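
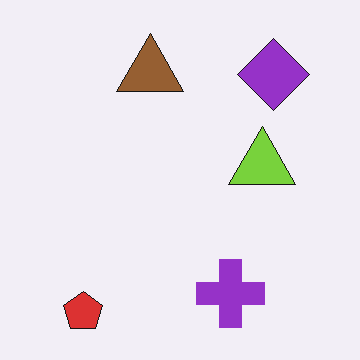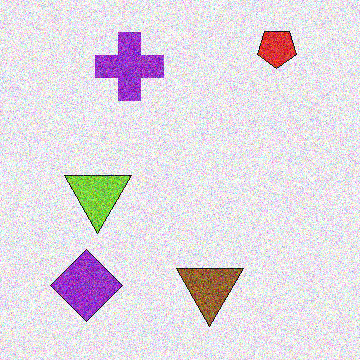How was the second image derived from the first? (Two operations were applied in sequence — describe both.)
The transformation is: rotated 180°, then degraded with strong gaussian noise.

The red pentagon sits in the bottom-left of the first image and the top-right of the second — consistent with a whole-image 180° rotation. Random speckle covers the whole image, including the flat background.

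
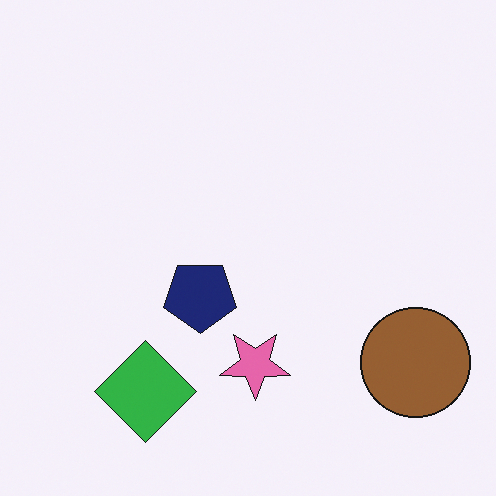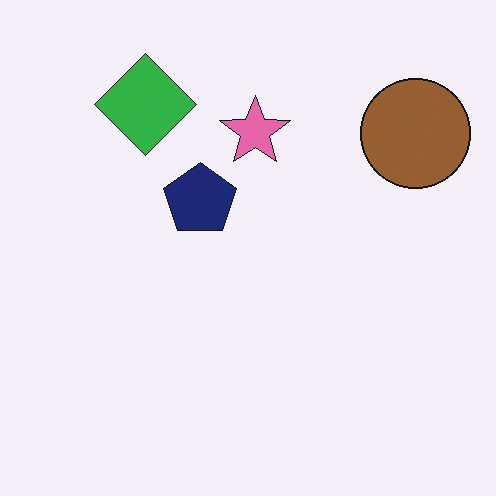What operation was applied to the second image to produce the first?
The transformation is: flipped vertically (top ↔ bottom).

The green diamond is in the top-left of the second image and the bottom-left of the first — shapes on opposite sides of the horizontal midline have swapped in a mirror flip.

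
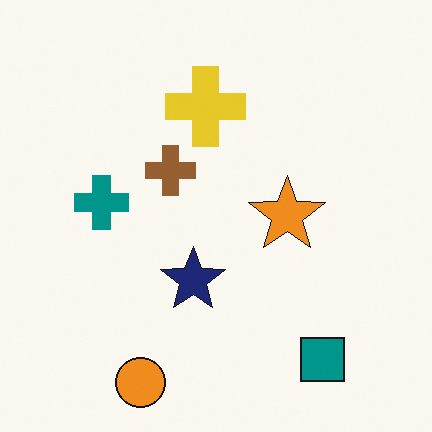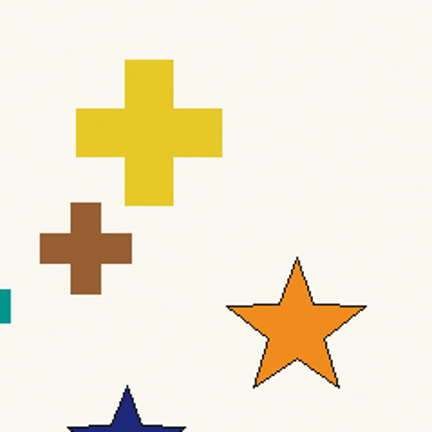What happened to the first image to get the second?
The image was cropped to a noticeably smaller region and rescaled.

The visible shapes are larger and the field of view is narrower; shapes near the original edges may be partly or wholly outside the frame — a crop-and-rescale.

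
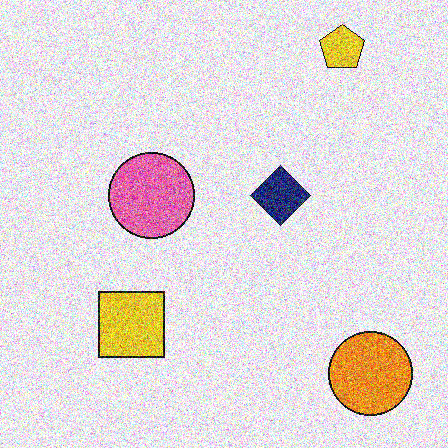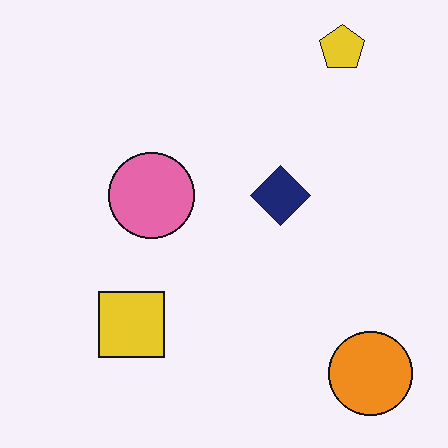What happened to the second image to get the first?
Degraded with a thick layer of grain.

Random speckle covers the whole image, including the flat background.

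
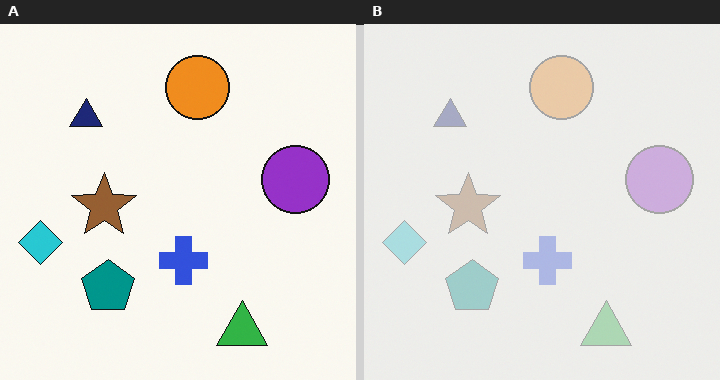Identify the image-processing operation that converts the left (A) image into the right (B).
This is the original image given much lower contrast.

Tones are pushed toward mid-grey across the whole image — a global contrast change.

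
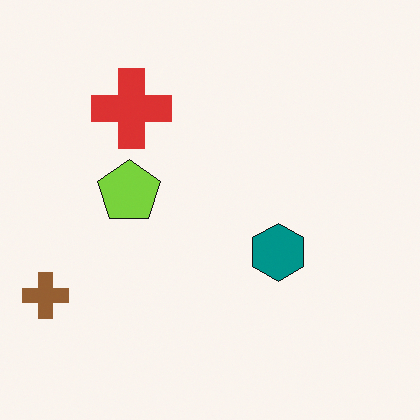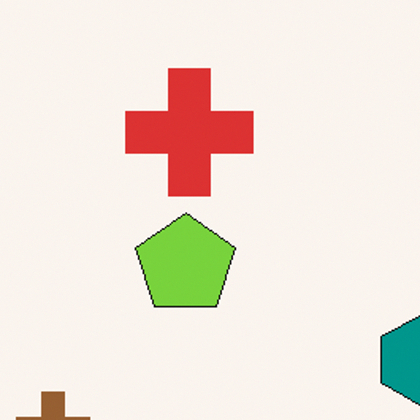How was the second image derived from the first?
The second image is the first cropped slightly and scaled back up.

The visible shapes are larger and the field of view is narrower; shapes near the original edges may be partly or wholly outside the frame — a crop-and-rescale.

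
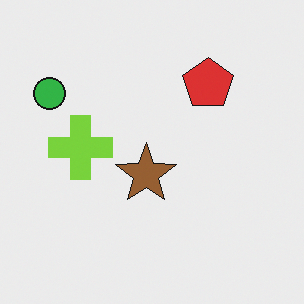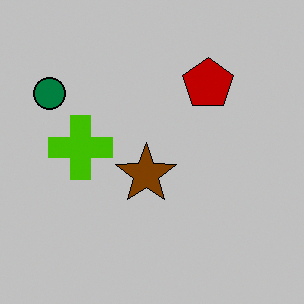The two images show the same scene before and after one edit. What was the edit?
It was aggressively posterized.

Each flat color has snapped to a coarser quantized level — most visibly, the near-white background has dropped to a flat grey.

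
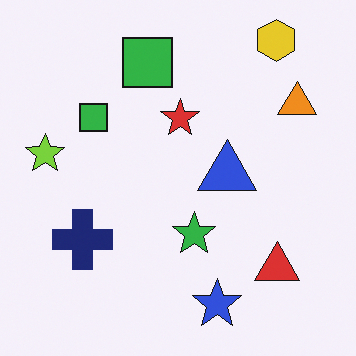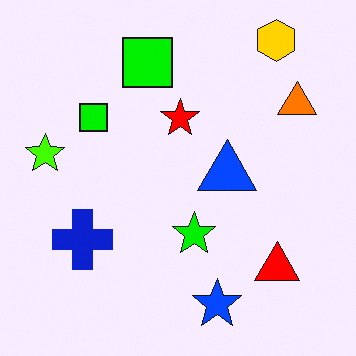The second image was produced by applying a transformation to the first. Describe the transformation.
The image was made much more vivid (saturation change).

All colors are more vivid — a global saturation change.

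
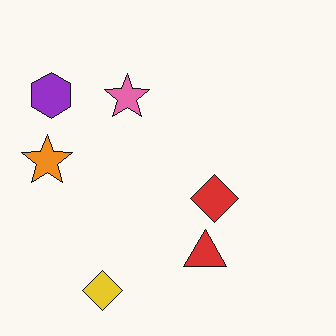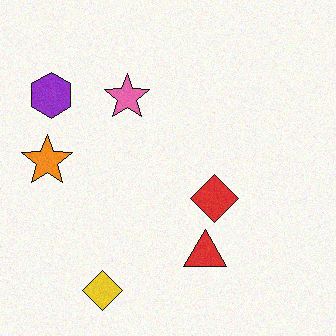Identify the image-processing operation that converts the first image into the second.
This is the original image degraded with light additive noise.

Random speckle covers the whole image, including the flat background.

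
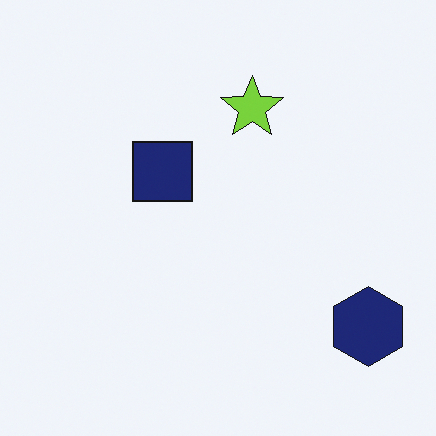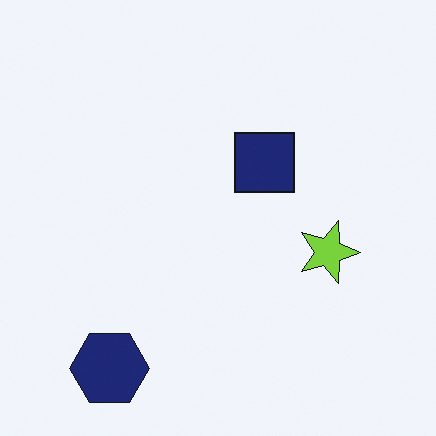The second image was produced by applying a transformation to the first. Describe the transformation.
The image was rotated 90° clockwise.

The navy hexagon sits in the bottom-right of the first image and the bottom-left of the second — consistent with a whole-image 90° clockwise rotation.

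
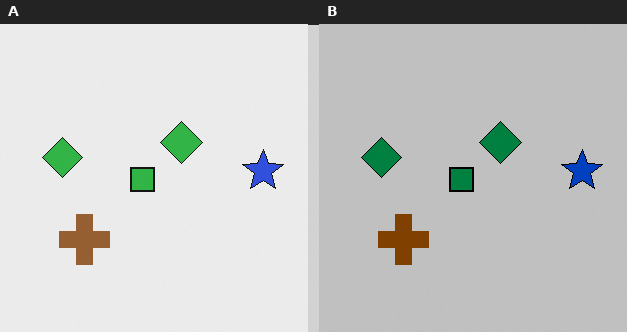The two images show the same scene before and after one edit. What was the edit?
The transformation is: heavily posterized to just a handful of flat colors.

Each flat color has snapped to a coarser quantized level — most visibly, the near-white background has dropped to a flat grey.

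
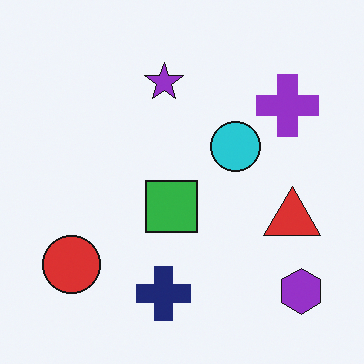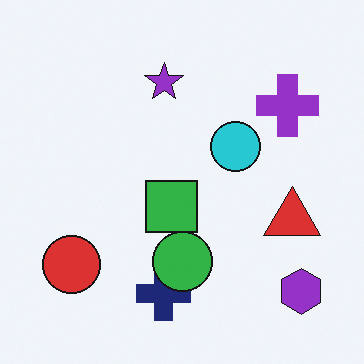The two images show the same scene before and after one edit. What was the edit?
Overlaid with an additional green circle.

A green circle appears in the second image that is absent from the first.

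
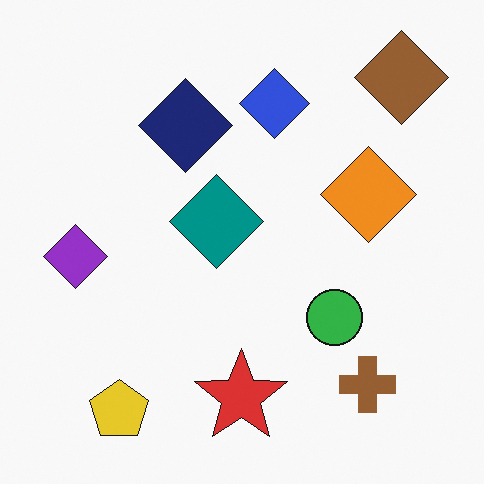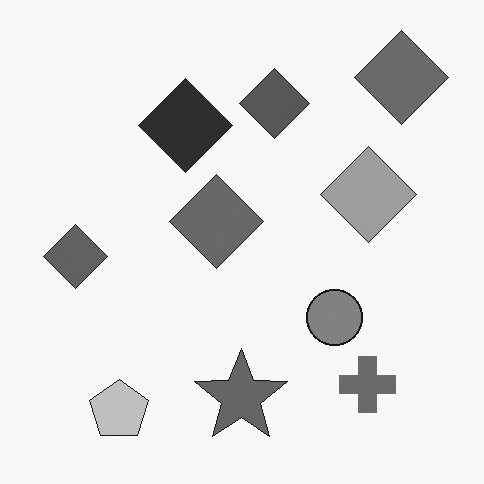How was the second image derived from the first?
The second image is the first converted to grayscale.

All color is removed — every shape is now a shade of grey.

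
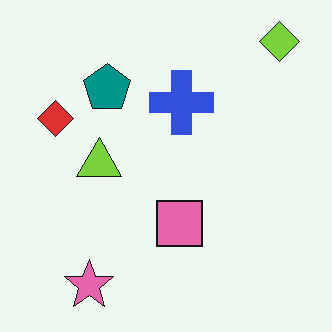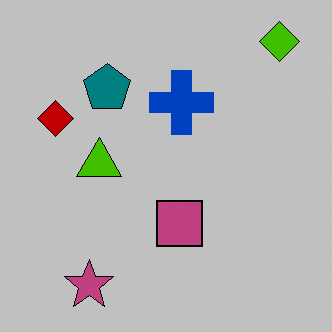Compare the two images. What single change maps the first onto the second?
The image was aggressively posterized.

Each flat color has snapped to a coarser quantized level — most visibly, the near-white background has dropped to a flat grey.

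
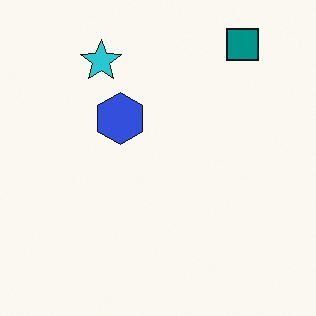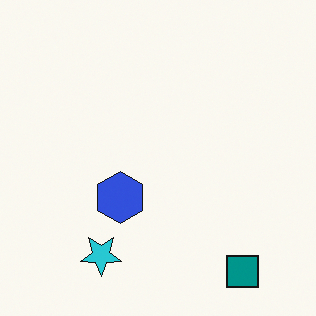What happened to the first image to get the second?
The second image is the first flipped vertically (top ↔ bottom).

The teal square is in the top-right of the first image and the bottom-right of the second — shapes on opposite sides of the horizontal midline have swapped in a mirror flip.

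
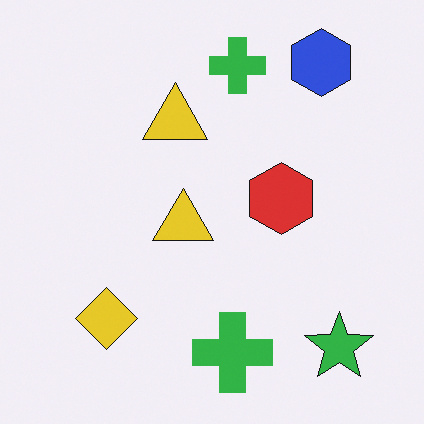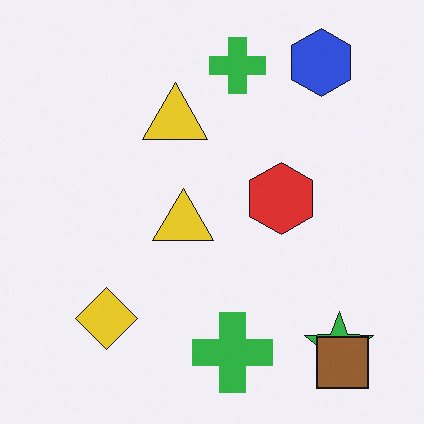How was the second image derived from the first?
It was overlaid with an additional brown square.

A brown square appears in the second image that is absent from the first.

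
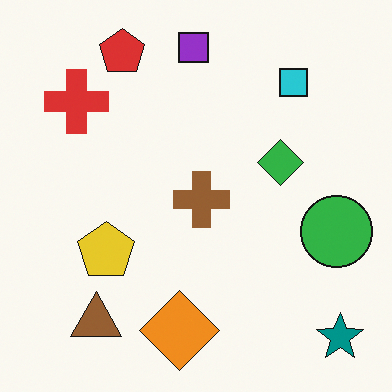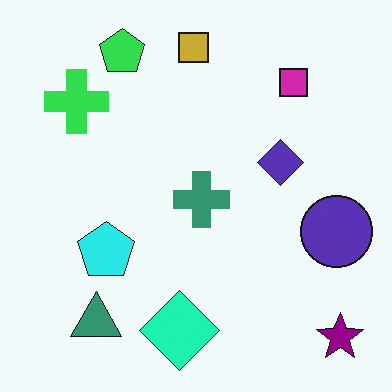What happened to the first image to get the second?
This is the original image hue-shifted by a moderate amount.

Every shape's color has rotated by the same amount around the hue wheel — a uniform hue shift.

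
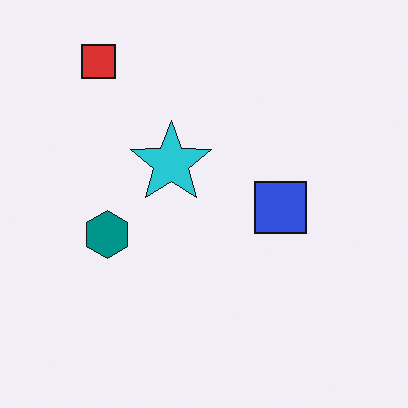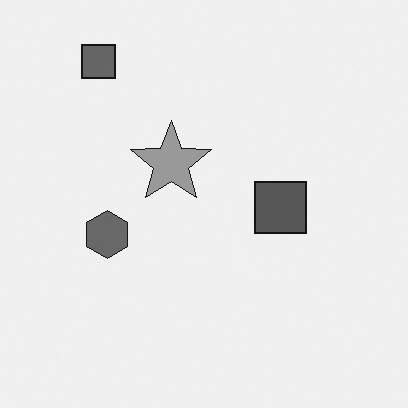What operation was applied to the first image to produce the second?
The transformation is: converted to grayscale.

All color is removed — every shape is now a shade of grey.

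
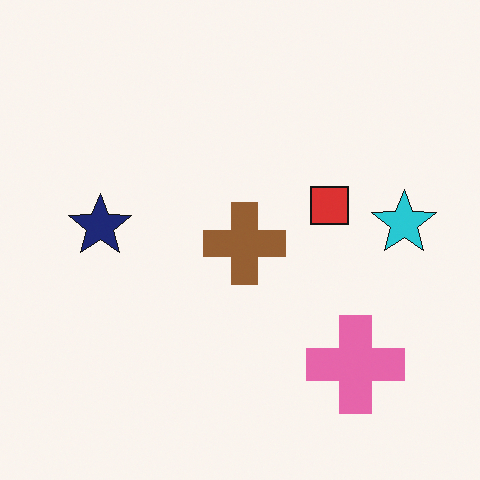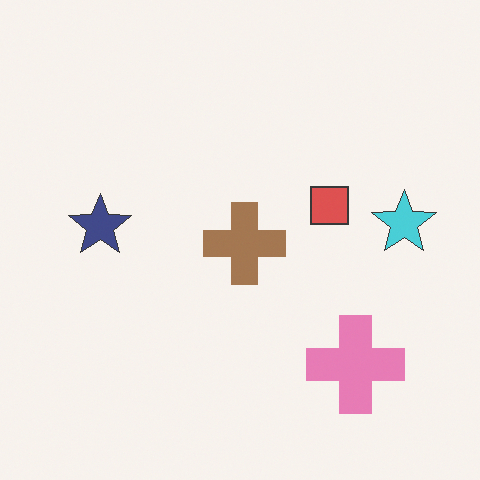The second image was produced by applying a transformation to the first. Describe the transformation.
The transformation is: given slightly reduced contrast.

Tones are pushed toward mid-grey across the whole image — a global contrast change.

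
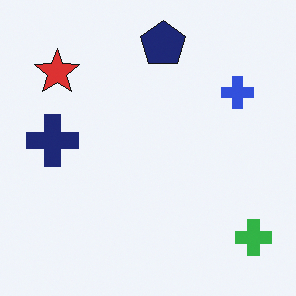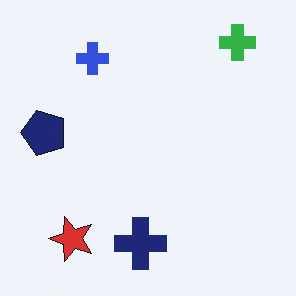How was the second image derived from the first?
It was rotated 90° counter-clockwise.

The green cross sits in the bottom-right of the first image and the top-right of the second — consistent with a whole-image 90° counter-clockwise rotation.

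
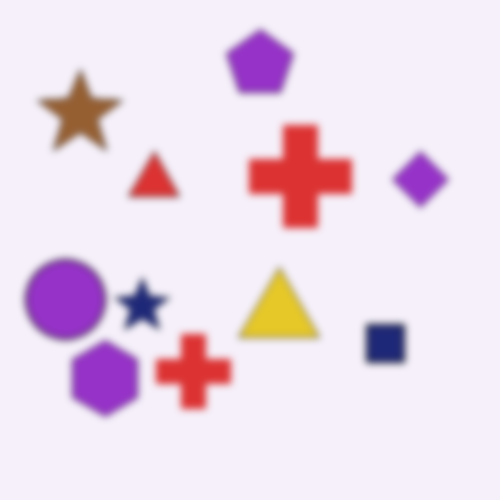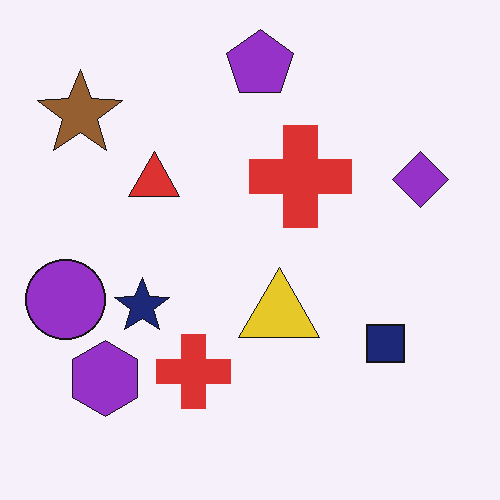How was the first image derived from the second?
This is the original image noticeably gaussian-blurred.

Shape edges and outlines are uniformly softened across the whole image.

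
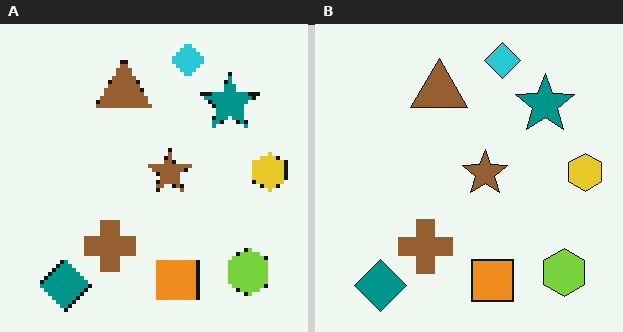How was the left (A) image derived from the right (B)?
The transformation is: mildly pixelated.

Shapes are reduced to large square blocks; fine edges and outlines are lost — a downscale-then-upscale (mosaic) effect.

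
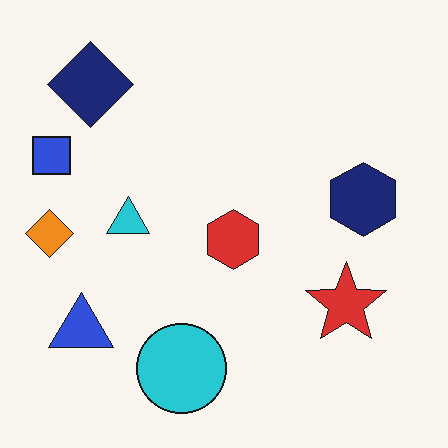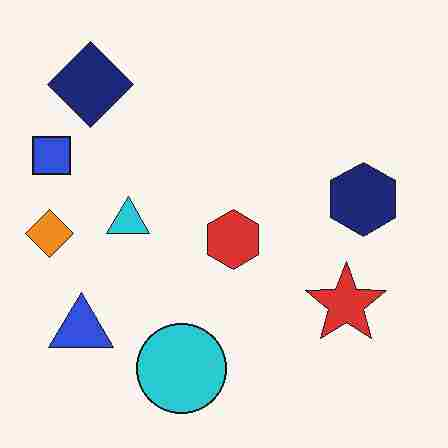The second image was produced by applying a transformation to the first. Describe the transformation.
The image was heavily JPEG-compressed with obvious blocking artifacts.

Blocky 8×8 compression artifacts appear around shape edges and the flat background shows ringing — characteristic JPEG degradation.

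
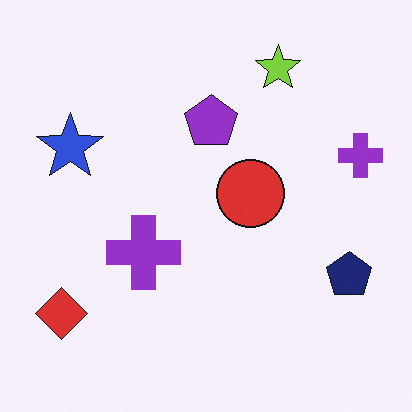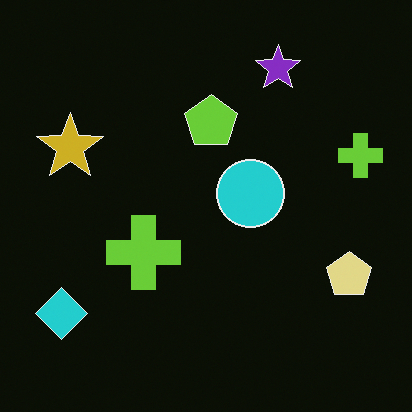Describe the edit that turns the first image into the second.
This is the original image color-inverted (negative).

The light background has become dark and every shape's color is its complement — a photographic negative.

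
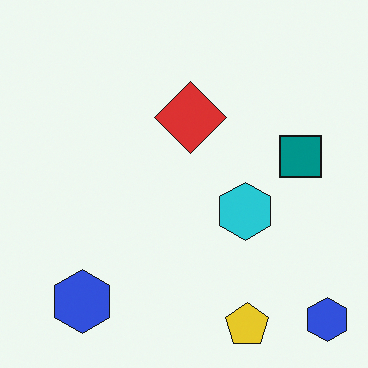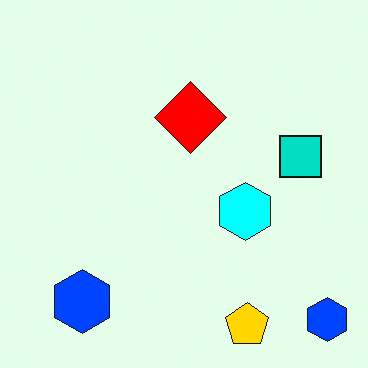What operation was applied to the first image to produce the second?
The second image is the first heavily oversaturated.

All colors are more vivid — a global saturation change.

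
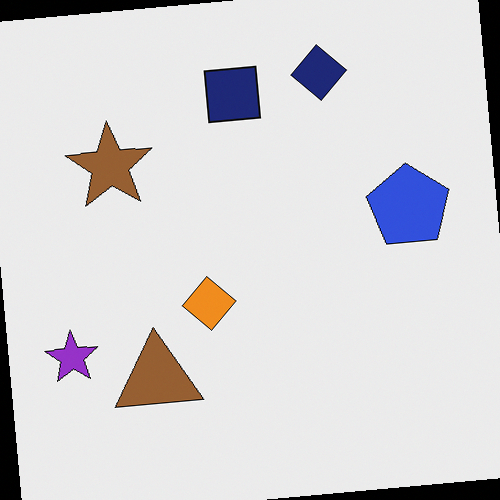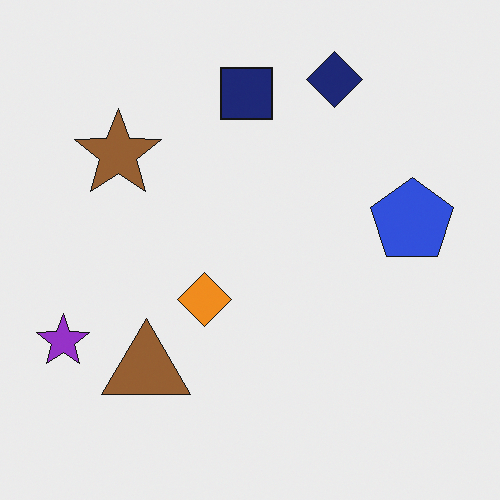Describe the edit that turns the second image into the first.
The transformation is: rotated counter-clockwise by a slight angle.

Every shape is tilted by the same angle and the image corners show triangular fill wedges — a whole-image rotation by a non-right angle.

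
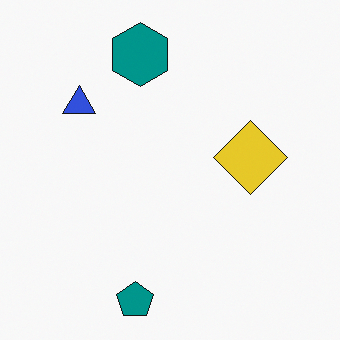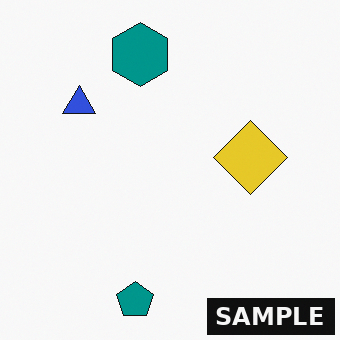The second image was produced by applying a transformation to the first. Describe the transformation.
The second image is the first watermarked with the text "SAMPLE" in the lower-right corner.

A dark label reading "SAMPLE" appears in the lower-right corner.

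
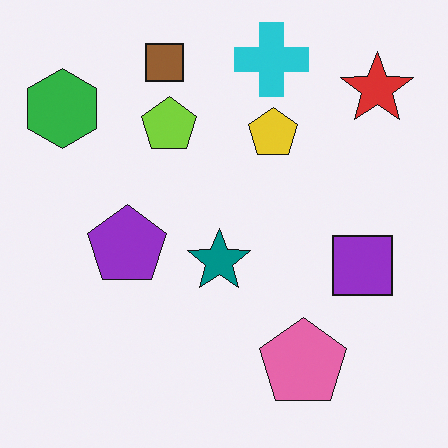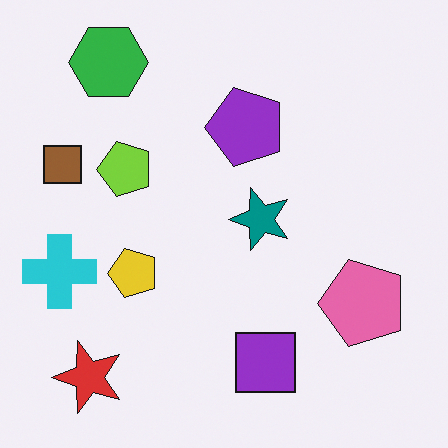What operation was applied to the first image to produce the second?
Transposed (reflected across the top-left ↔ bottom-right diagonal).

Shapes have swapped their row and column positions — what was in the top-right is now in the bottom-left — a diagonal reflection.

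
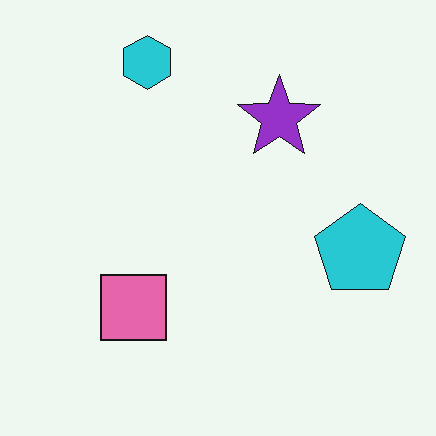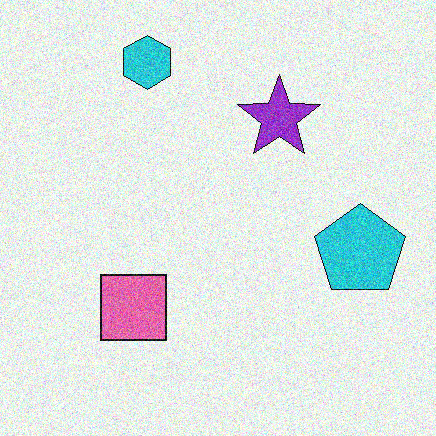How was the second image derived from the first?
The transformation is: degraded with moderate additive noise.

Random speckle covers the whole image, including the flat background.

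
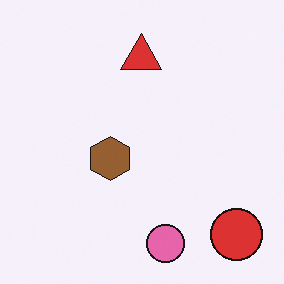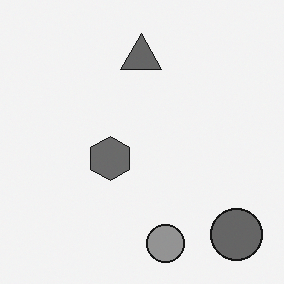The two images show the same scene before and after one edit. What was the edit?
The transformation is: converted to grayscale.

All color is removed — every shape is now a shade of grey.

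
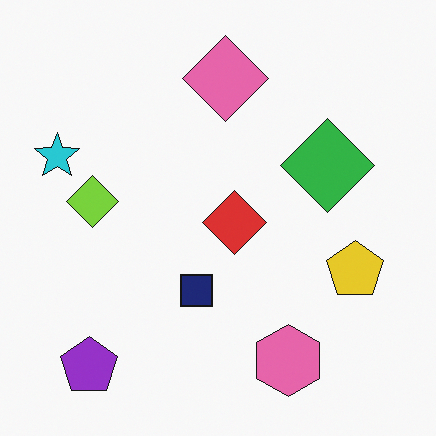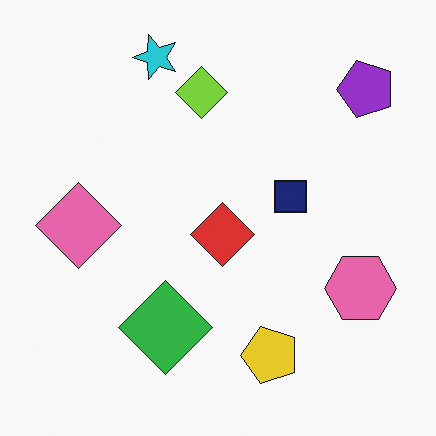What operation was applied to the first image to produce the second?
This is the original image transposed (reflected across the top-left ↔ bottom-right diagonal).

Shapes have swapped their row and column positions — what was in the top-right is now in the bottom-left — a diagonal reflection.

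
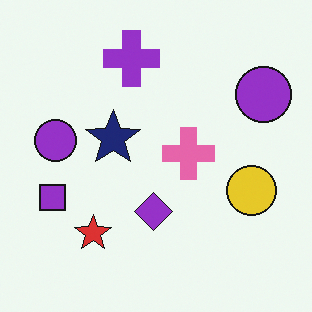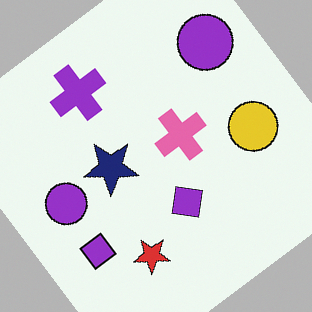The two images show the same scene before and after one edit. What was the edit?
The transformation is: rotated counter-clockwise by a large amount — several tens of degrees.

Every shape is tilted by the same angle and the image corners show triangular fill wedges — a whole-image rotation by a non-right angle.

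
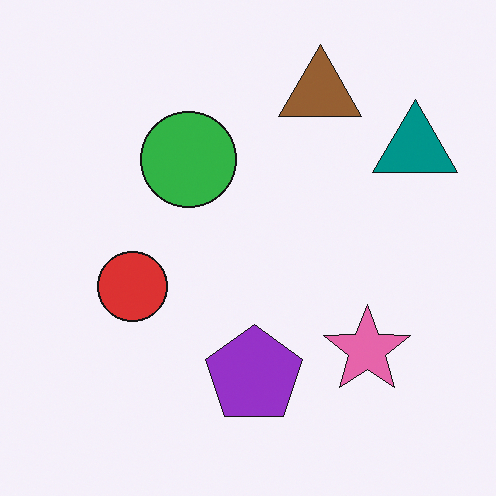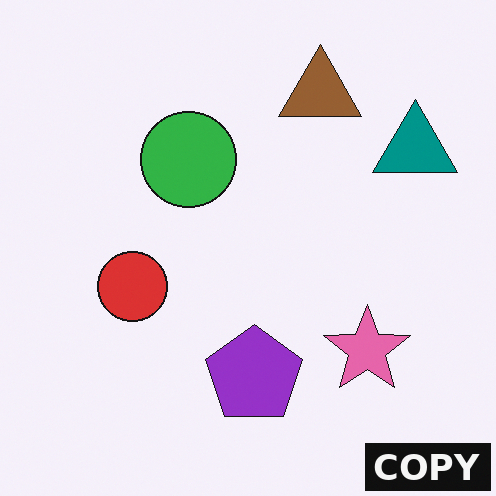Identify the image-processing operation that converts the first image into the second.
This is the original image watermarked with the text "COPY" in the lower-right corner.

A dark label reading "COPY" appears in the lower-right corner.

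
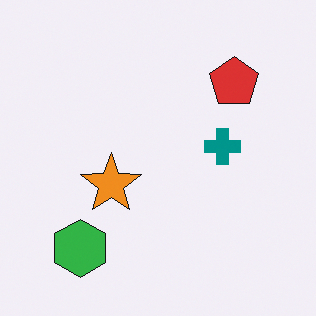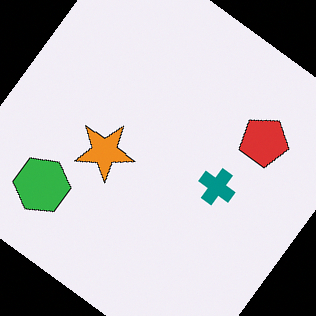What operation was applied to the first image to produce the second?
It was rotated clockwise by a large amount — several tens of degrees.

Every shape is tilted by the same angle and the image corners show triangular fill wedges — a whole-image rotation by a non-right angle.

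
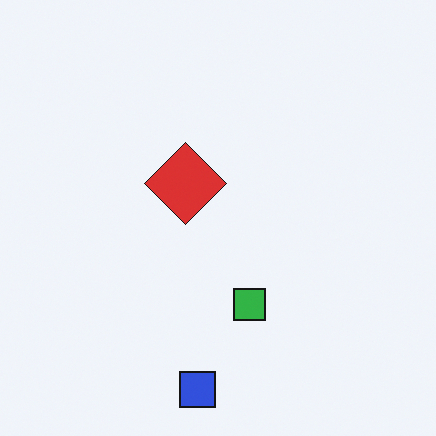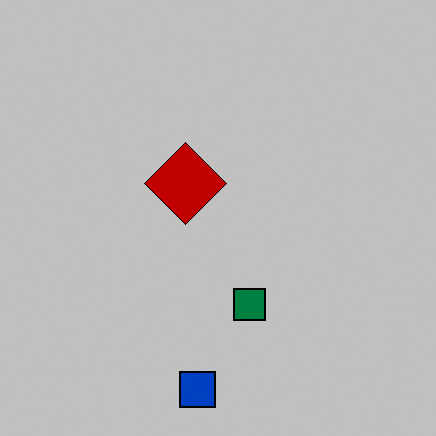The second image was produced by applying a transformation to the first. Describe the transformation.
The image was heavily posterized to just a handful of flat colors.

Each flat color has snapped to a coarser quantized level — most visibly, the near-white background has dropped to a flat grey.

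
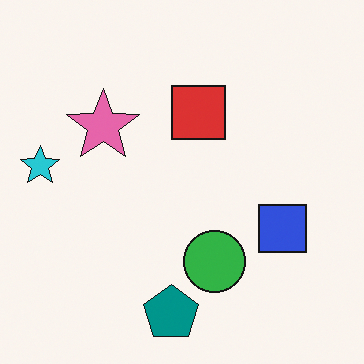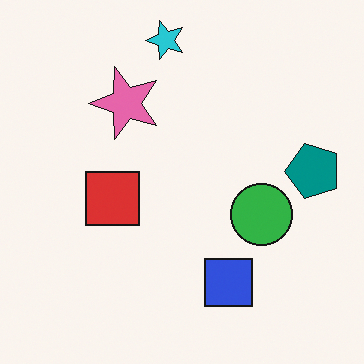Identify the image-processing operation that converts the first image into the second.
It was transposed (reflected across the top-left ↔ bottom-right diagonal).

Shapes have swapped their row and column positions — what was in the top-right is now in the bottom-left — a diagonal reflection.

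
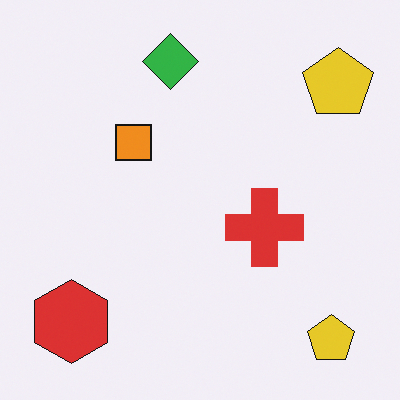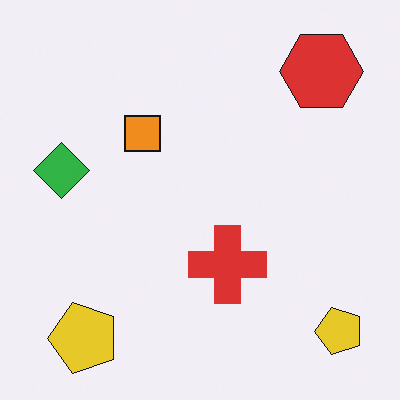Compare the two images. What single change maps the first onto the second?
Transposed (reflected across the top-left ↔ bottom-right diagonal).

Shapes have swapped their row and column positions — what was in the top-right is now in the bottom-left — a diagonal reflection.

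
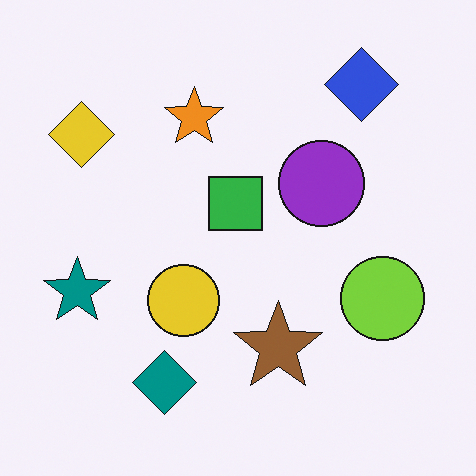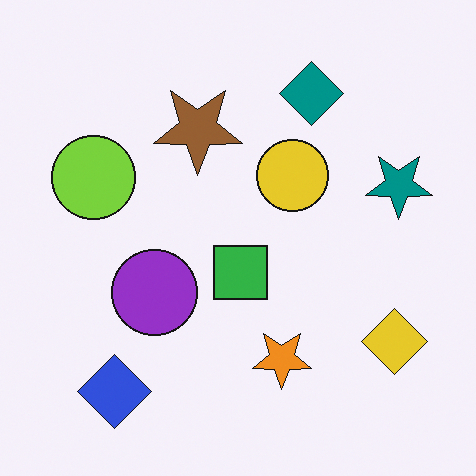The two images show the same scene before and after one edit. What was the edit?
This is the original image rotated 180°.

The blue diamond sits in the top-right of the first image and the bottom-left of the second — consistent with a whole-image 180° rotation.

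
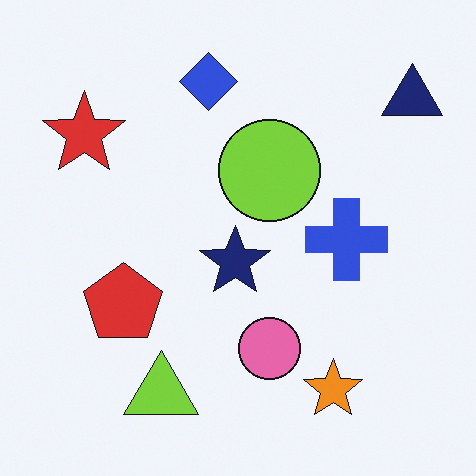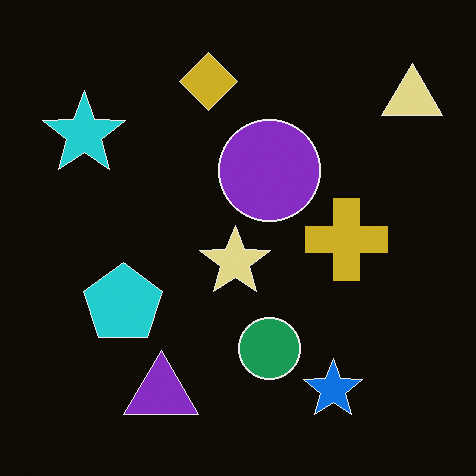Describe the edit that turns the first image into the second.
The second image is the first color-inverted (negative).

The light background has become dark and every shape's color is its complement — a photographic negative.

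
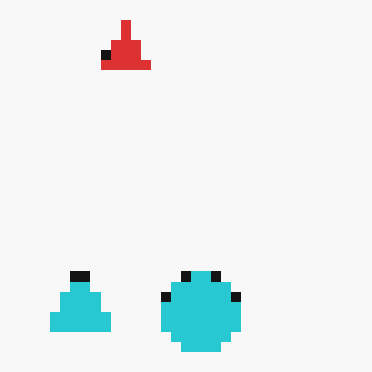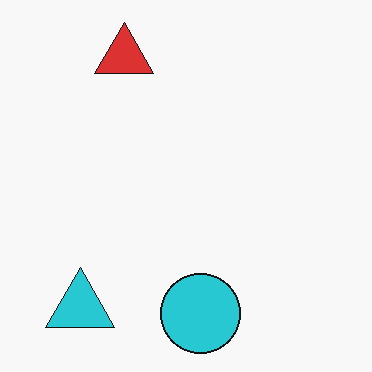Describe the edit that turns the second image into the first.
It was coarsely pixelated.

Shapes are reduced to large square blocks; fine edges and outlines are lost — a downscale-then-upscale (mosaic) effect.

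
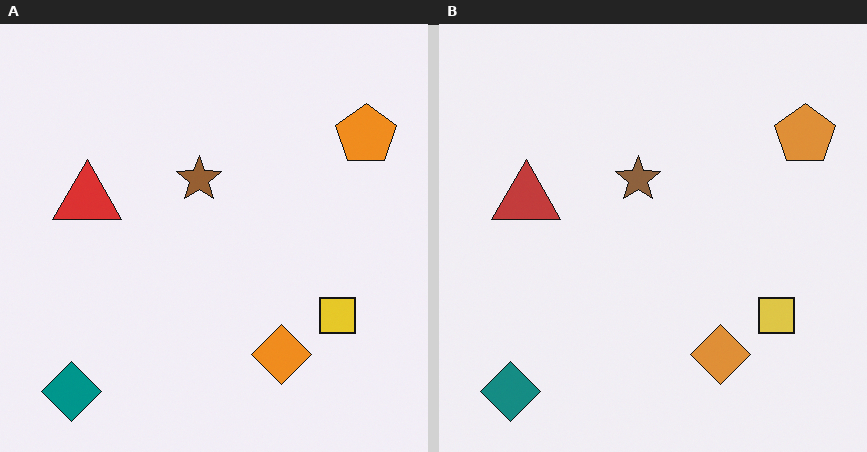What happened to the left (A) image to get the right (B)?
The transformation is: slightly desaturated.

All colors are more muted and greyish — a global saturation change.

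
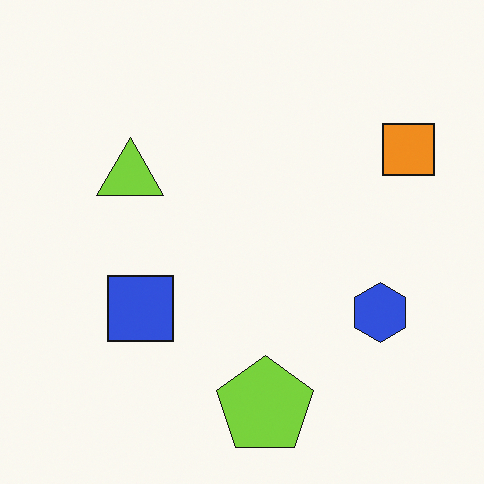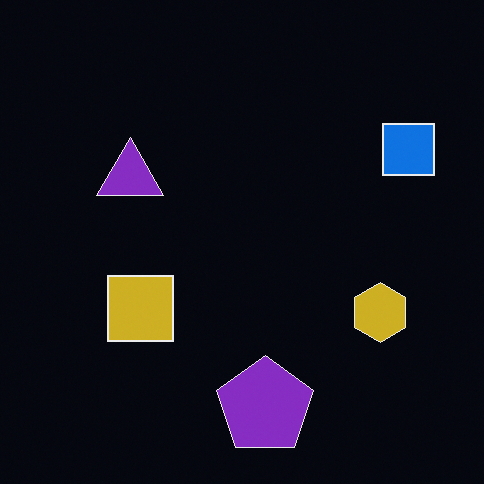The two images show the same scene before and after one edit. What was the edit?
The image was color-inverted (negative).

The light background has become dark and every shape's color is its complement — a photographic negative.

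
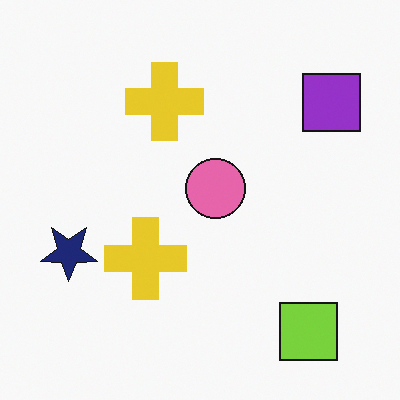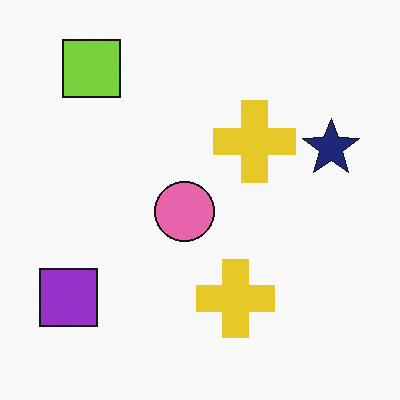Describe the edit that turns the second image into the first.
It was rotated 180°.

The lime square sits in the top-left of the second image and the bottom-right of the first — consistent with a whole-image 180° rotation.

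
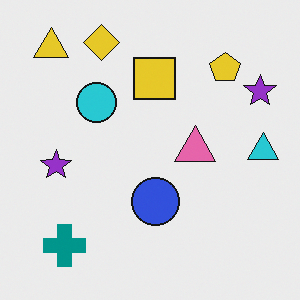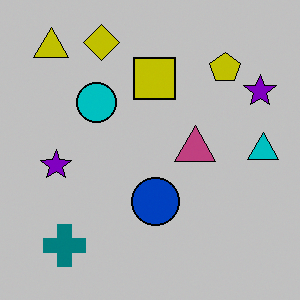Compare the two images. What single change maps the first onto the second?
The second image is the first heavily posterized to just a handful of flat colors.

Each flat color has snapped to a coarser quantized level — most visibly, the near-white background has dropped to a flat grey.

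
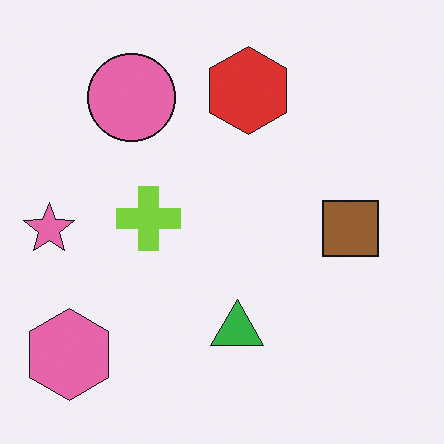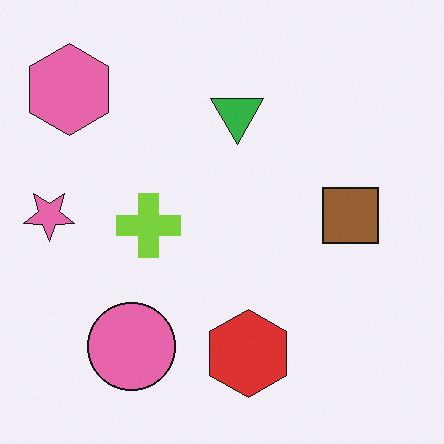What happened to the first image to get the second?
Flipped vertically (top ↔ bottom).

The pink hexagon is in the bottom-left of the first image and the top-left of the second — shapes on opposite sides of the horizontal midline have swapped in a mirror flip.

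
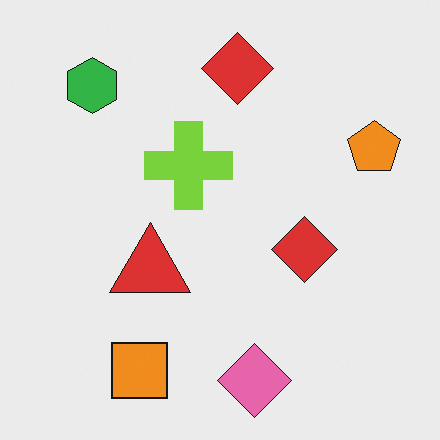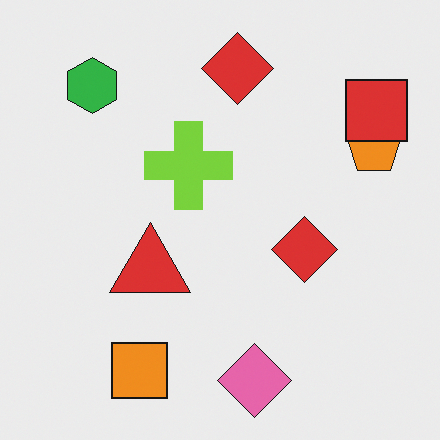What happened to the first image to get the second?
The transformation is: overlaid with an additional red square.

A red square appears in the second image that is absent from the first.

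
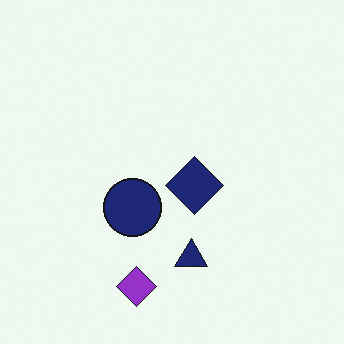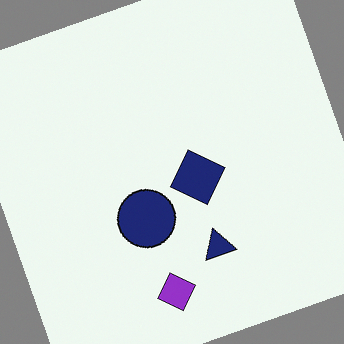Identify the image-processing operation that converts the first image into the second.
The image was rotated counter-clockwise by a moderate amount.

Every shape is tilted by the same angle and the image corners show triangular fill wedges — a whole-image rotation by a non-right angle.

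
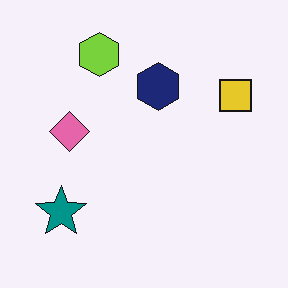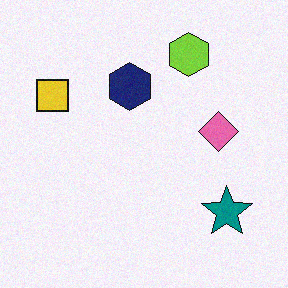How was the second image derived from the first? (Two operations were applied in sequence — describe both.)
It was flipped horizontally (left ↔ right), then degraded with light additive noise.

The yellow square is in the top-right of the first image and the top-left of the second — shapes on opposite sides of the vertical midline have swapped in a mirror flip. Random speckle covers the whole image, including the flat background.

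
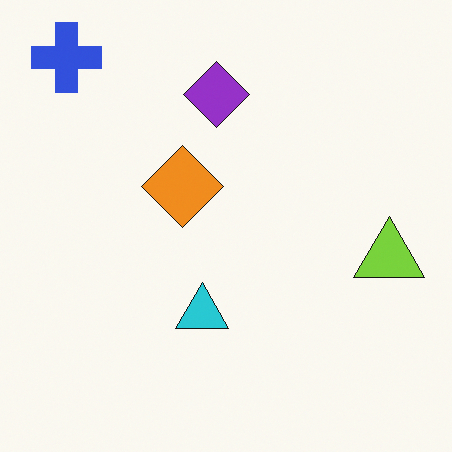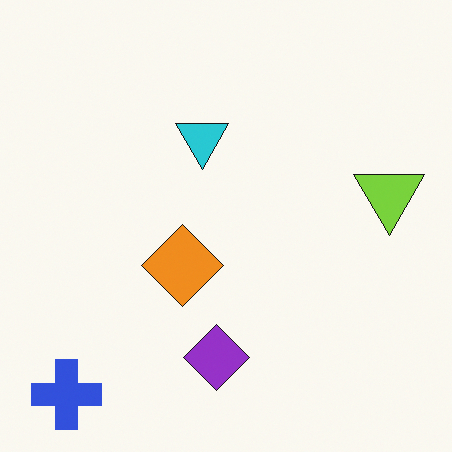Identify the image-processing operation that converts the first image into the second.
The second image is the first flipped vertically (top ↔ bottom).

The blue cross is in the top-left of the first image and the bottom-left of the second — shapes on opposite sides of the horizontal midline have swapped in a mirror flip.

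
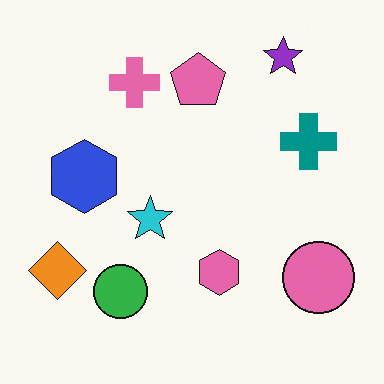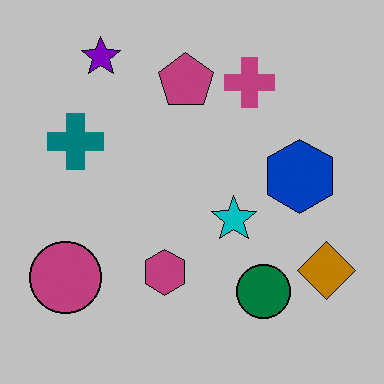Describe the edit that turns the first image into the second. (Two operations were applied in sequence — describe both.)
Flipped horizontally (left ↔ right), then aggressively posterized.

The orange diamond is in the bottom-left of the first image and the bottom-right of the second — shapes on opposite sides of the vertical midline have swapped in a mirror flip. Each flat color has snapped to a coarser quantized level — most visibly, the near-white background has dropped to a flat grey.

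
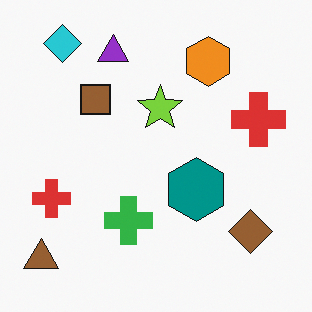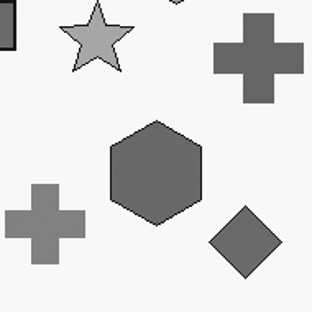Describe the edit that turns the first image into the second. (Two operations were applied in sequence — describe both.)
The image was cropped to a noticeably smaller region and rescaled, then converted to grayscale.

The visible shapes are larger and the field of view is narrower; shapes near the original edges may be partly or wholly outside the frame — a crop-and-rescale. All color is removed — every shape is now a shade of grey.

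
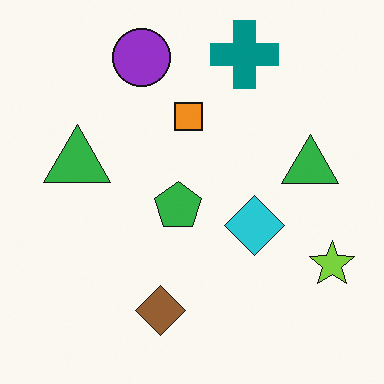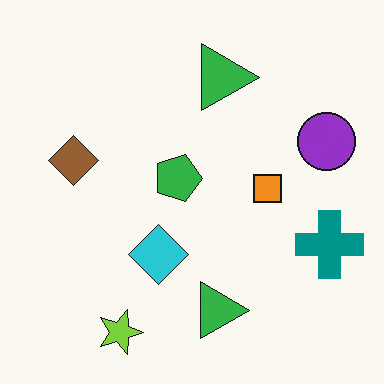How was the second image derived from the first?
The image was rotated 90° clockwise.

The lime star sits in the bottom-right of the first image and the bottom-left of the second — consistent with a whole-image 90° clockwise rotation.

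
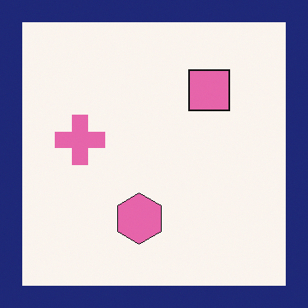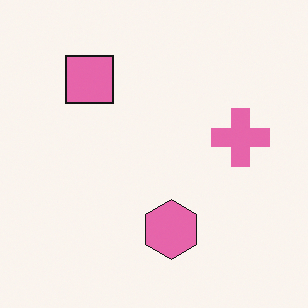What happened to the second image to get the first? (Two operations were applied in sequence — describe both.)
Flipped horizontally (left ↔ right), then framed with a navy border.

The pink cross is in the right of the second image and the left of the first — shapes on opposite sides of the vertical midline have swapped in a mirror flip. A solid navy frame runs around the edge of the first image, with the content slightly shrunk inside it.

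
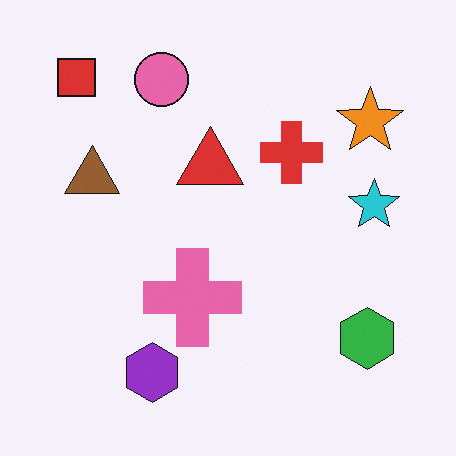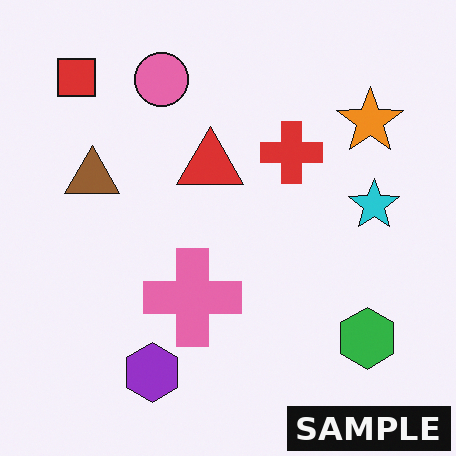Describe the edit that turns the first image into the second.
The image was watermarked with the text "SAMPLE" in the lower-right corner.

A dark label reading "SAMPLE" appears in the lower-right corner.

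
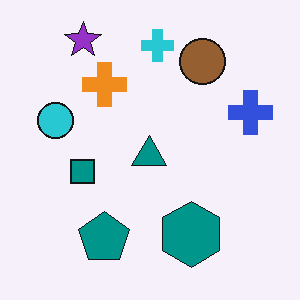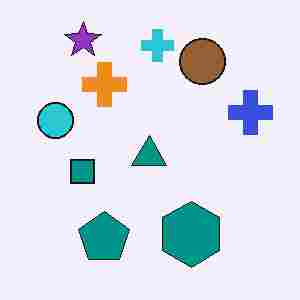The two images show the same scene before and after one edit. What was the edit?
Degraded with heavy JPEG compression.

Blocky 8×8 compression artifacts appear around shape edges and the flat background shows ringing — characteristic JPEG degradation.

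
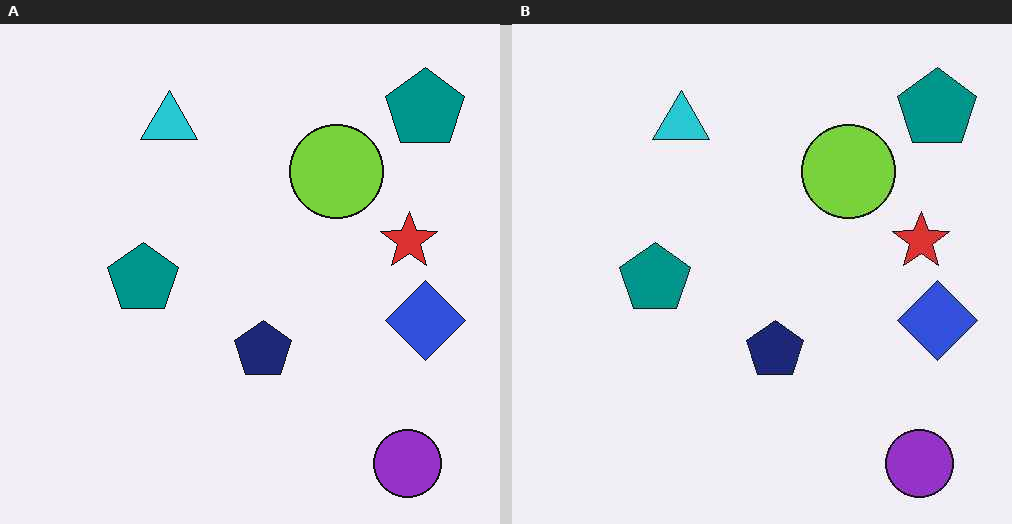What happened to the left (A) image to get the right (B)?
The right (B) image is the left (A) given moderate JPEG compression.

Blocky 8×8 compression artifacts appear around shape edges and the flat background shows ringing — characteristic JPEG degradation.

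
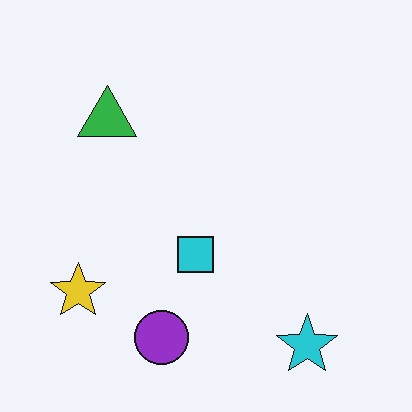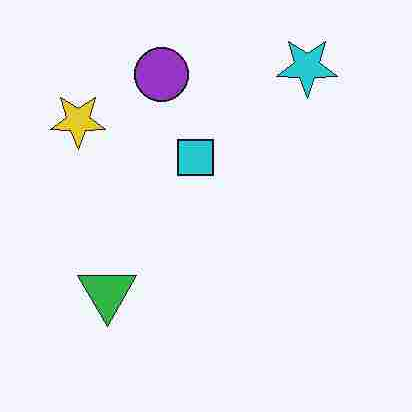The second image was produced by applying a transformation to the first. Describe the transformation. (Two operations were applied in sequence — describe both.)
This is the original image heavily JPEG-compressed with obvious blocking artifacts, then flipped vertically (top ↔ bottom).

Blocky 8×8 compression artifacts appear around shape edges and the flat background shows ringing — characteristic JPEG degradation. The cyan star is in the bottom-right of the first image and the top-right of the second — shapes on opposite sides of the horizontal midline have swapped in a mirror flip.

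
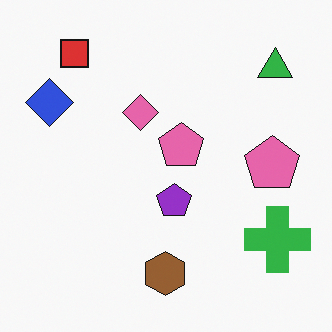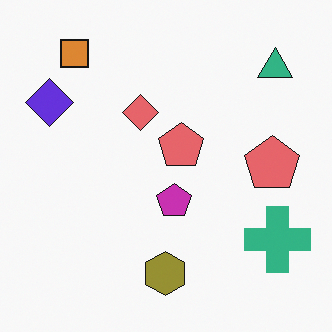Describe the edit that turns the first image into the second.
It was hue-shifted by a small amount.

Every shape's color has rotated by the same amount around the hue wheel — a uniform hue shift.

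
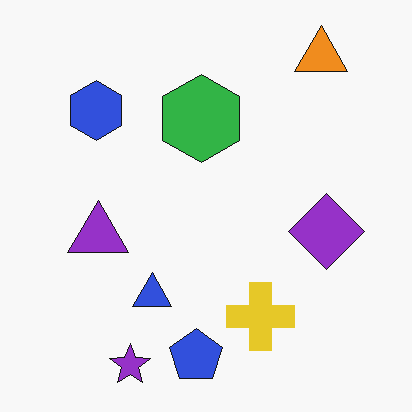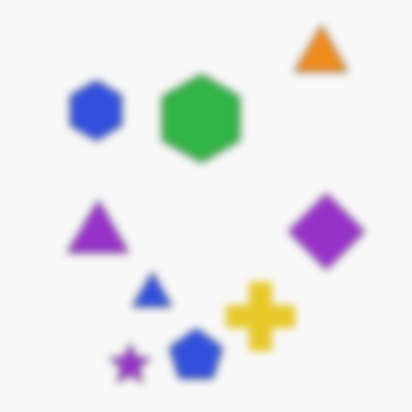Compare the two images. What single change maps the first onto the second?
Moderately blurred.

Shape edges and outlines are uniformly softened across the whole image.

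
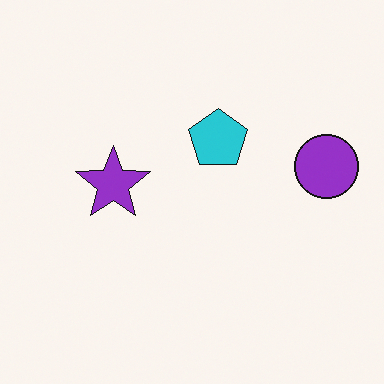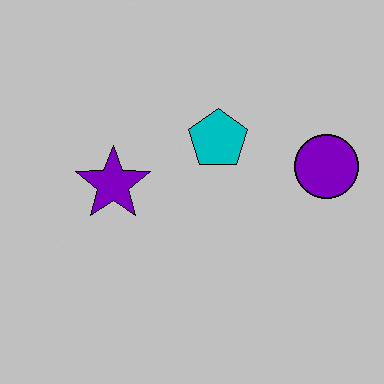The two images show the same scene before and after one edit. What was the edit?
It was heavily posterized to just a handful of flat colors.

Each flat color has snapped to a coarser quantized level — most visibly, the near-white background has dropped to a flat grey.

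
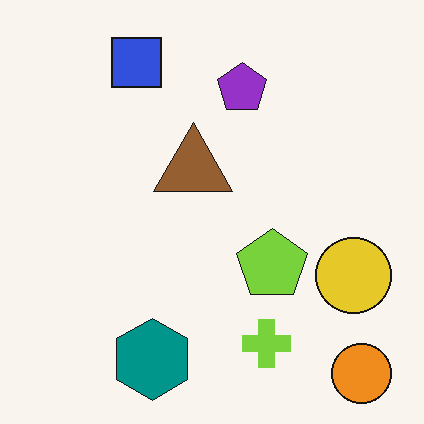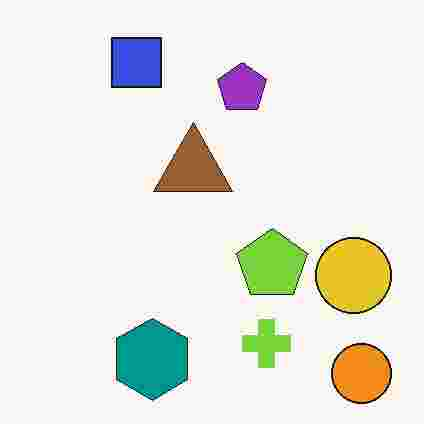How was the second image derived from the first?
The second image is the first heavily JPEG-compressed with obvious blocking artifacts.

Blocky 8×8 compression artifacts appear around shape edges and the flat background shows ringing — characteristic JPEG degradation.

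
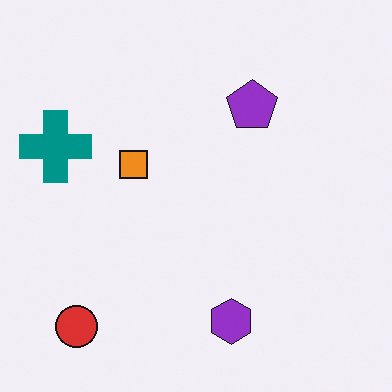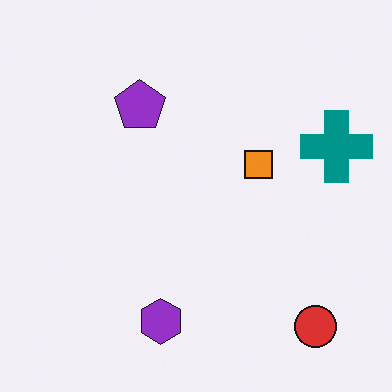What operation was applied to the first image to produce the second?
This is the original image flipped horizontally (left ↔ right).

The teal cross is in the left of the first image and the right of the second — shapes on opposite sides of the vertical midline have swapped in a mirror flip.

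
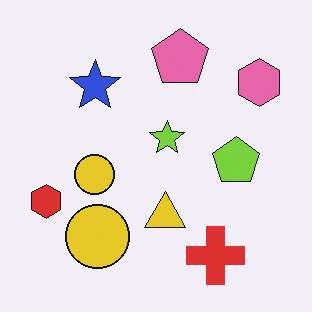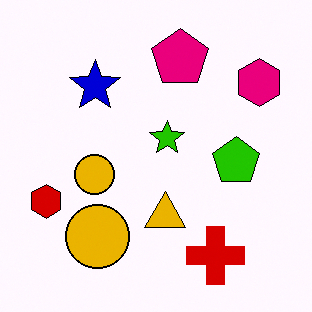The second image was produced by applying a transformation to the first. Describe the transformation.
The second image is the first boosted in contrast.

Tones are pushed away from mid-grey across the whole image — a global contrast change.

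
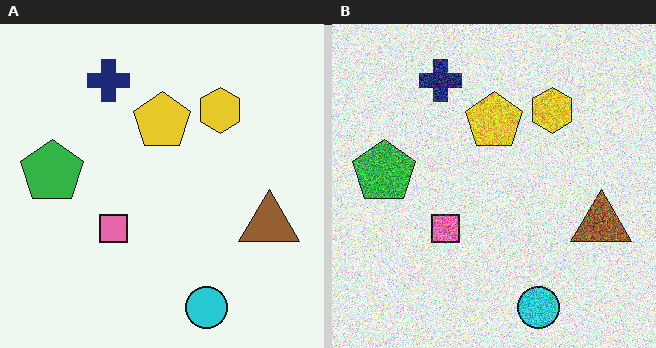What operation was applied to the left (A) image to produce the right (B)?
The transformation is: degraded with heavy additive noise.

Random speckle covers the whole image, including the flat background.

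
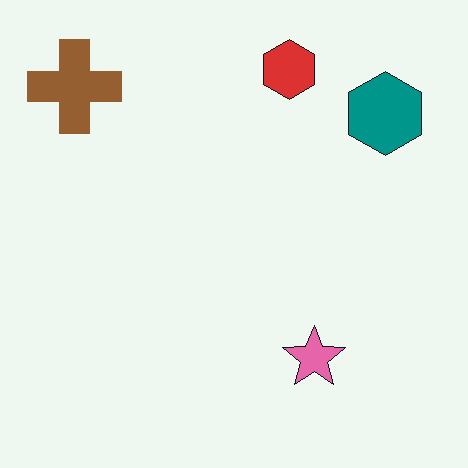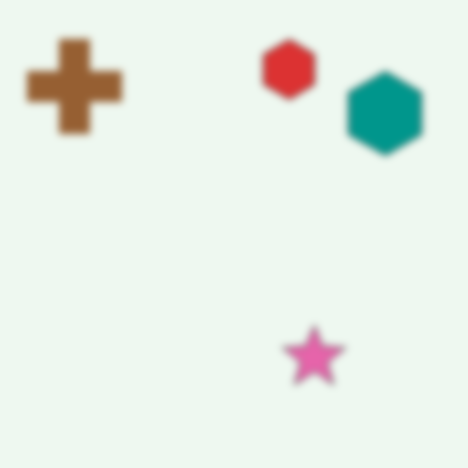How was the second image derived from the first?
The second image is the first moderately blurred.

Shape edges and outlines are uniformly softened across the whole image.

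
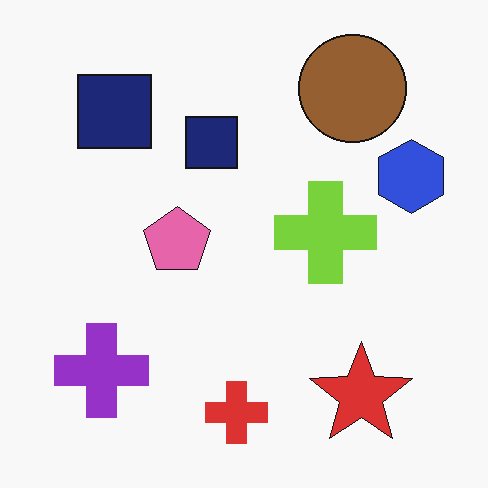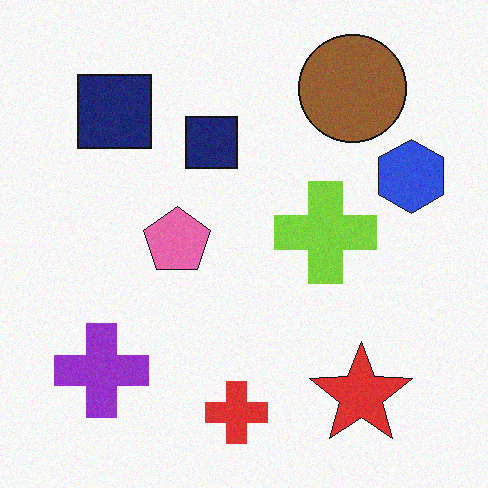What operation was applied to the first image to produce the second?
The transformation is: degraded with a light layer of grain.

Random speckle covers the whole image, including the flat background.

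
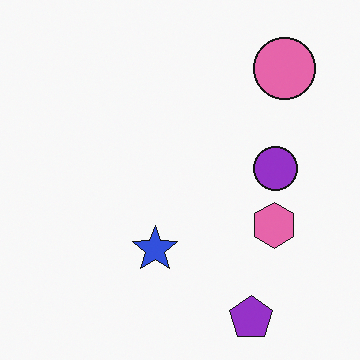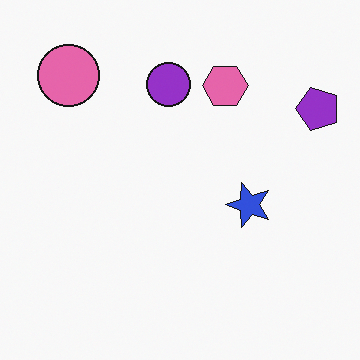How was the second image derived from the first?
The second image is the first rotated 90° counter-clockwise.

The purple pentagon sits in the bottom-right of the first image and the top-right of the second — consistent with a whole-image 90° counter-clockwise rotation.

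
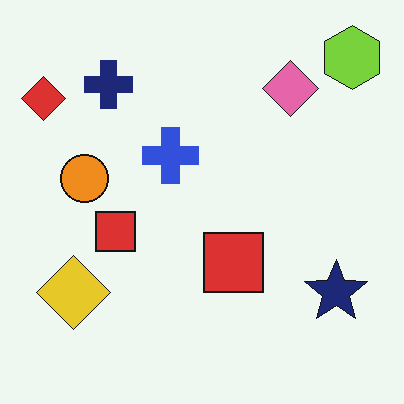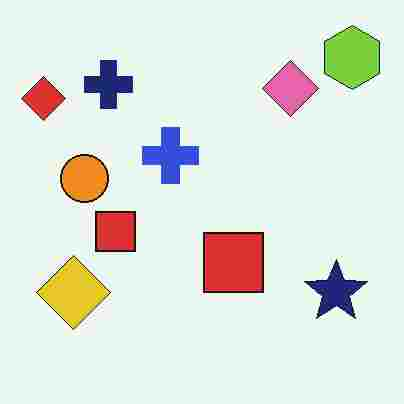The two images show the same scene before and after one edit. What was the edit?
This is the original image degraded with heavy JPEG compression.

Blocky 8×8 compression artifacts appear around shape edges and the flat background shows ringing — characteristic JPEG degradation.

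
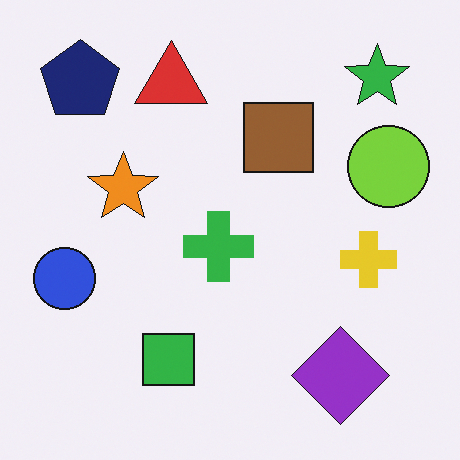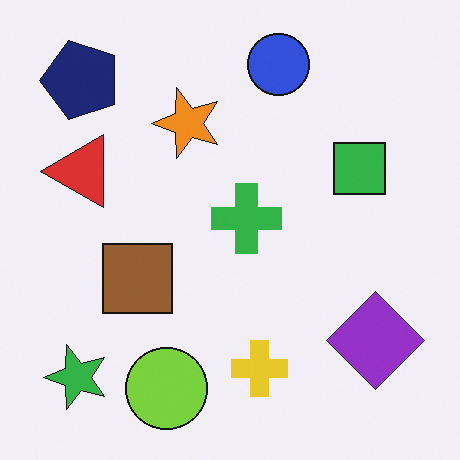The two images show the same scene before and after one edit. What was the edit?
Transposed (reflected across the top-left ↔ bottom-right diagonal).

Shapes have swapped their row and column positions — what was in the top-right is now in the bottom-left — a diagonal reflection.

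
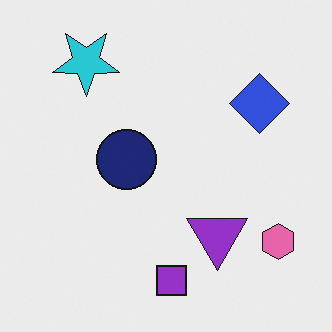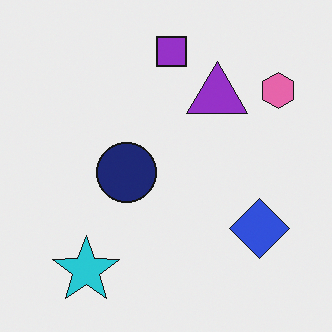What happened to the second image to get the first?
The transformation is: flipped vertically (top ↔ bottom).

The purple square is in the top of the second image and the bottom of the first — shapes on opposite sides of the horizontal midline have swapped in a mirror flip.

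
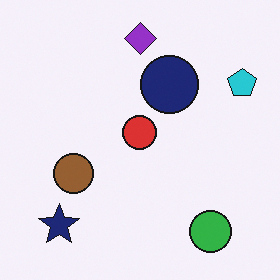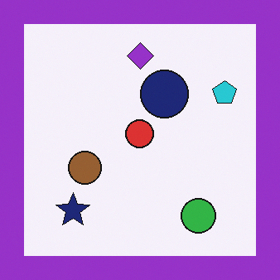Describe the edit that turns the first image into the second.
Framed with a purple border.

A solid purple frame runs around the edge of the second image, with the content slightly shrunk inside it.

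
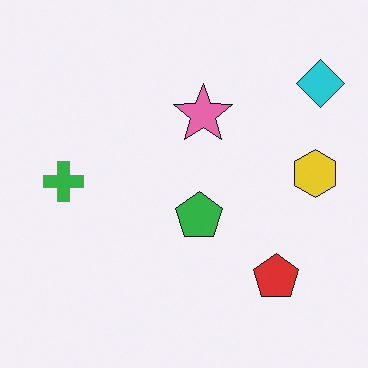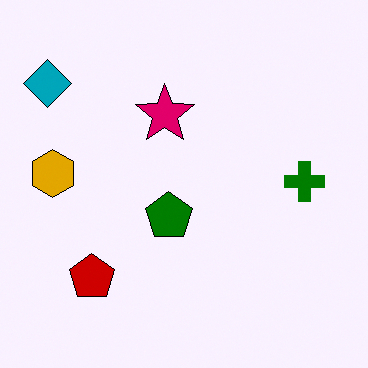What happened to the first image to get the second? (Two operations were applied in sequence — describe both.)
The transformation is: flipped horizontally (left ↔ right), then boosted in contrast.

The cyan diamond is in the top-right of the first image and the top-left of the second — shapes on opposite sides of the vertical midline have swapped in a mirror flip. Tones are pushed away from mid-grey across the whole image — a global contrast change.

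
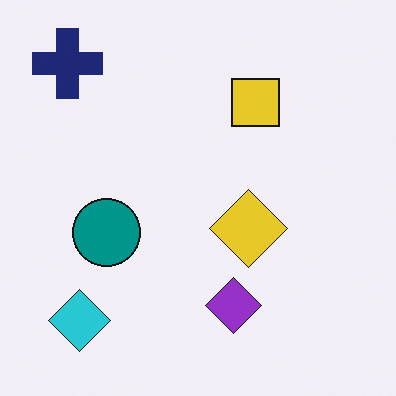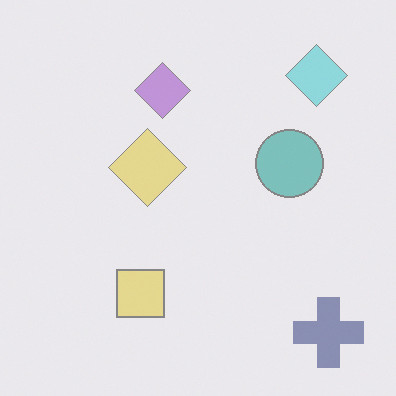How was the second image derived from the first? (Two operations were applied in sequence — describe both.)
The transformation is: given much lower contrast, then rotated 180°.

Tones are pushed toward mid-grey across the whole image — a global contrast change. The navy cross sits in the top-left of the first image and the bottom-right of the second — consistent with a whole-image 180° rotation.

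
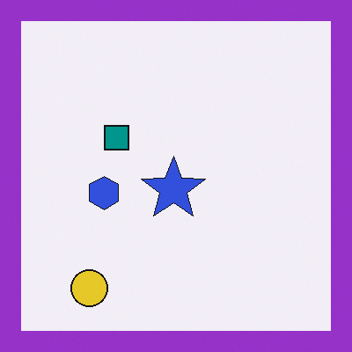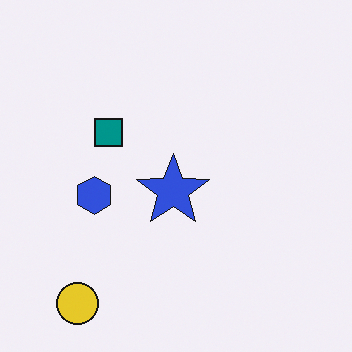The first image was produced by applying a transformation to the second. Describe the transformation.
The image was framed with a purple border.

A solid purple frame runs around the edge of the first image, with the content slightly shrunk inside it.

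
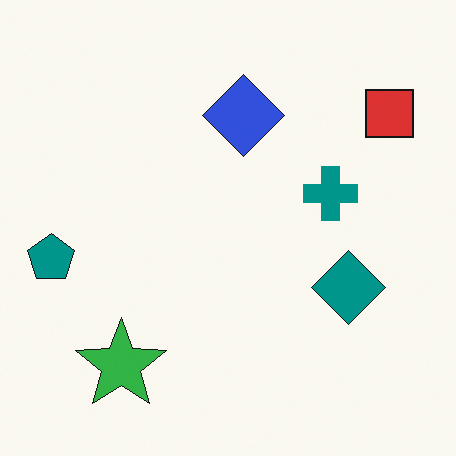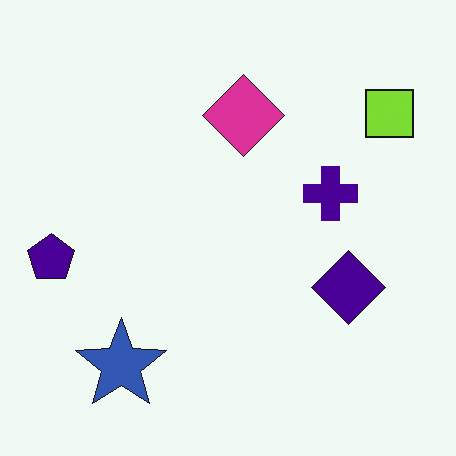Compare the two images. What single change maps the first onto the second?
The second image is the first hue-shifted through roughly a third of the color wheel.

Every shape's color has rotated by the same amount around the hue wheel — a uniform hue shift.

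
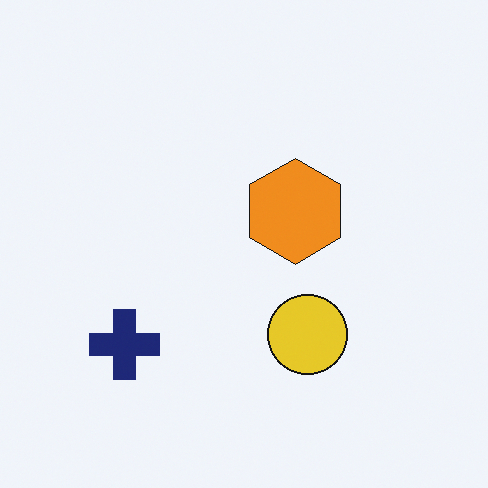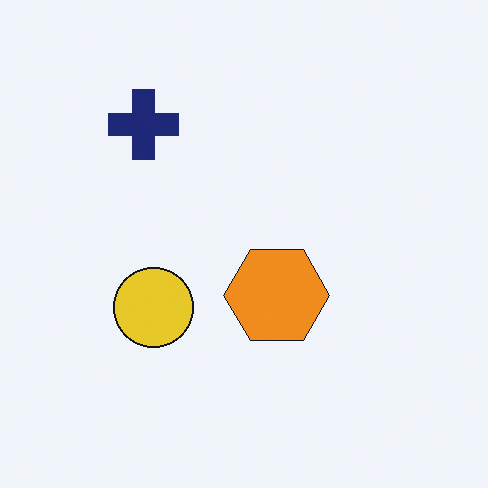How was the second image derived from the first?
The second image is the first rotated 90° clockwise.

The navy cross sits in the bottom-left of the first image and the top-left of the second — consistent with a whole-image 90° clockwise rotation.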